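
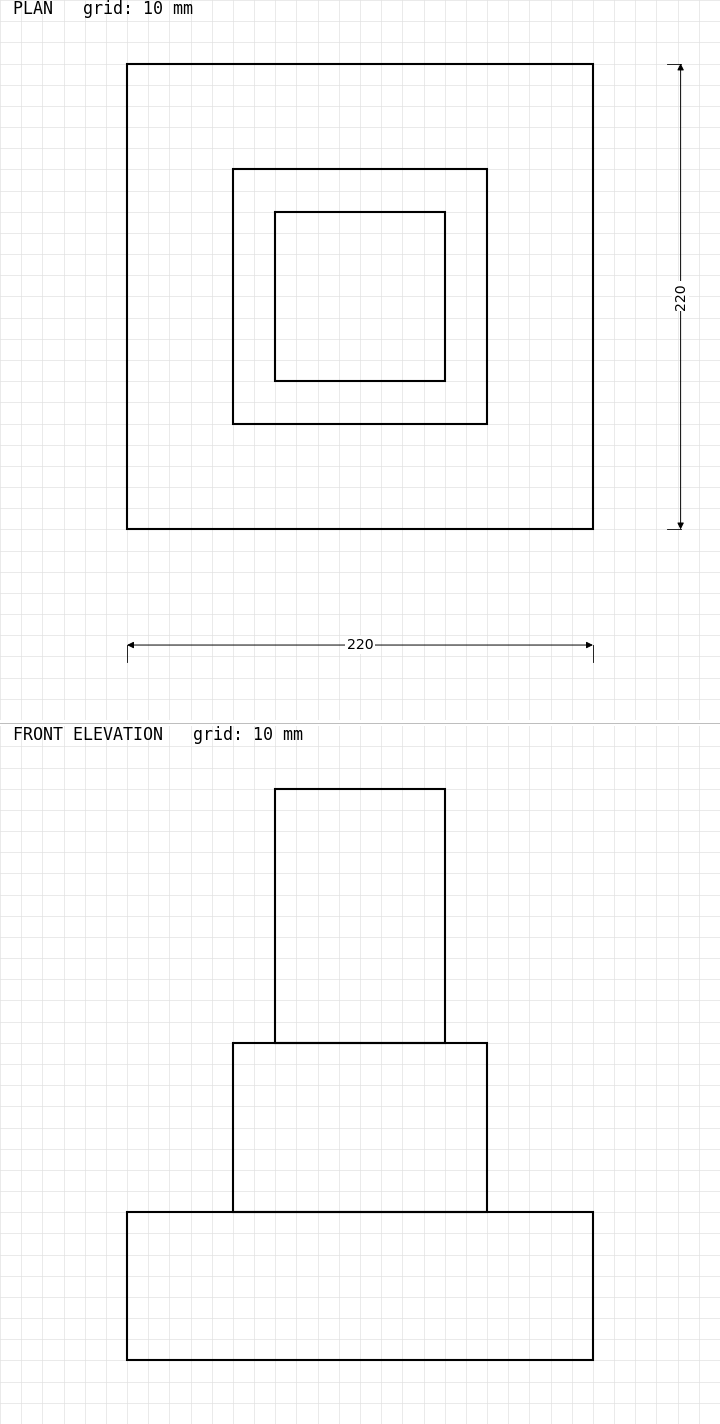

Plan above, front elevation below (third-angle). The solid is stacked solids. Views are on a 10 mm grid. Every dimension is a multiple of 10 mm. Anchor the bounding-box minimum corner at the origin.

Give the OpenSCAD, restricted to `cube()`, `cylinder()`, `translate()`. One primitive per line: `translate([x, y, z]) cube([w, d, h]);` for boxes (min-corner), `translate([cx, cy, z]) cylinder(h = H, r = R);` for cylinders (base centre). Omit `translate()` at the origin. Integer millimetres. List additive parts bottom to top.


cube([220, 220, 70]);
translate([50, 50, 70]) cube([120, 120, 80]);
translate([70, 70, 150]) cube([80, 80, 120]);


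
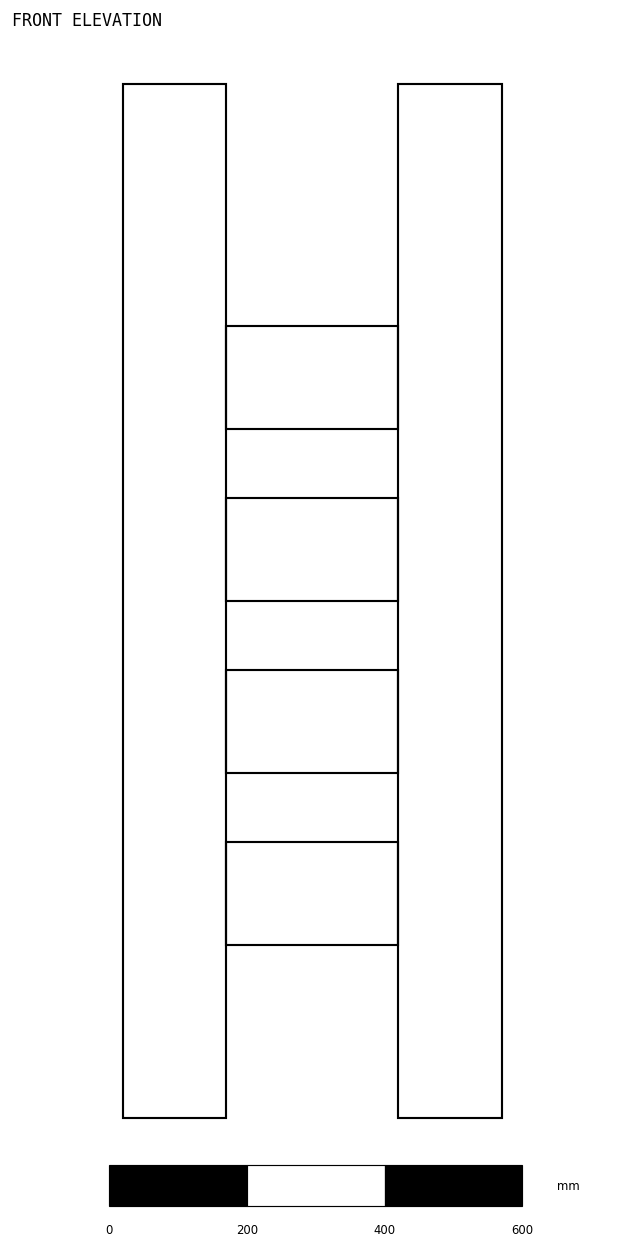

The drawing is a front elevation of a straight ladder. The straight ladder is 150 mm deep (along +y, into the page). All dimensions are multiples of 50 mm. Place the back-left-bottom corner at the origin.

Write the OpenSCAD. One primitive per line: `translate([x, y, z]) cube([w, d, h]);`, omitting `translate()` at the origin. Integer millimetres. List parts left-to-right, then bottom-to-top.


cube([150, 150, 1500]);
translate([150, 0, 250]) cube([250, 150, 150]);
translate([150, 0, 500]) cube([250, 150, 150]);
translate([150, 0, 750]) cube([250, 150, 150]);
translate([150, 0, 1000]) cube([250, 150, 150]);
translate([400, 0, 0]) cube([150, 150, 1500]);


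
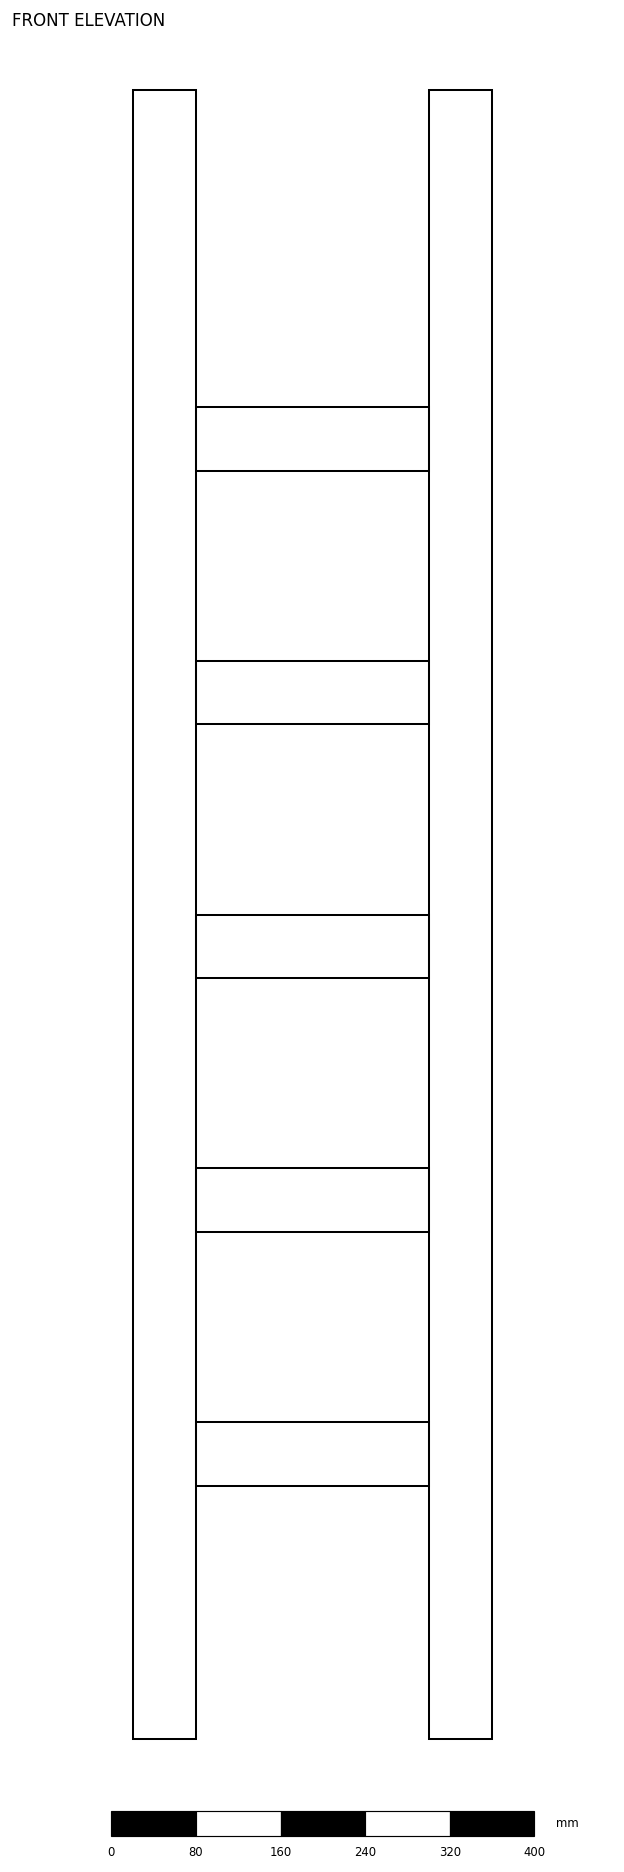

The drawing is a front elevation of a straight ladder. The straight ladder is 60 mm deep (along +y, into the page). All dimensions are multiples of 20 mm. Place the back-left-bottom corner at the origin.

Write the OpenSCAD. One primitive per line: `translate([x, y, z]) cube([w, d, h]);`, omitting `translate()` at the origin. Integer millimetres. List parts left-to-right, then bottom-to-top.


cube([60, 60, 1560]);
translate([60, 0, 240]) cube([220, 60, 60]);
translate([60, 0, 480]) cube([220, 60, 60]);
translate([60, 0, 720]) cube([220, 60, 60]);
translate([60, 0, 960]) cube([220, 60, 60]);
translate([60, 0, 1200]) cube([220, 60, 60]);
translate([280, 0, 0]) cube([60, 60, 1560]);


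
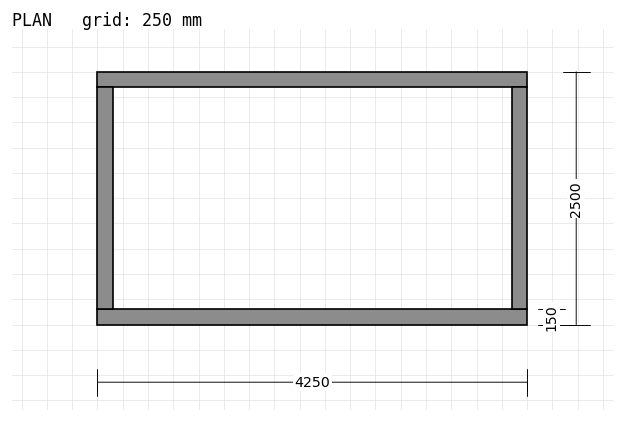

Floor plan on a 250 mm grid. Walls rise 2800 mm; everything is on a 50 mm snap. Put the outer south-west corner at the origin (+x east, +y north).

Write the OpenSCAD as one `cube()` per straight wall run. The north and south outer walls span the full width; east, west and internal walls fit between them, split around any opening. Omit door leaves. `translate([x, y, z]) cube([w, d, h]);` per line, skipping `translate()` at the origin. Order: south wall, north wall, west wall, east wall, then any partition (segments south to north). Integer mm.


cube([4250, 150, 2800]);
translate([0, 2350, 0]) cube([4250, 150, 2800]);
translate([0, 150, 0]) cube([150, 2200, 2800]);
translate([4100, 150, 0]) cube([150, 2200, 2800]);


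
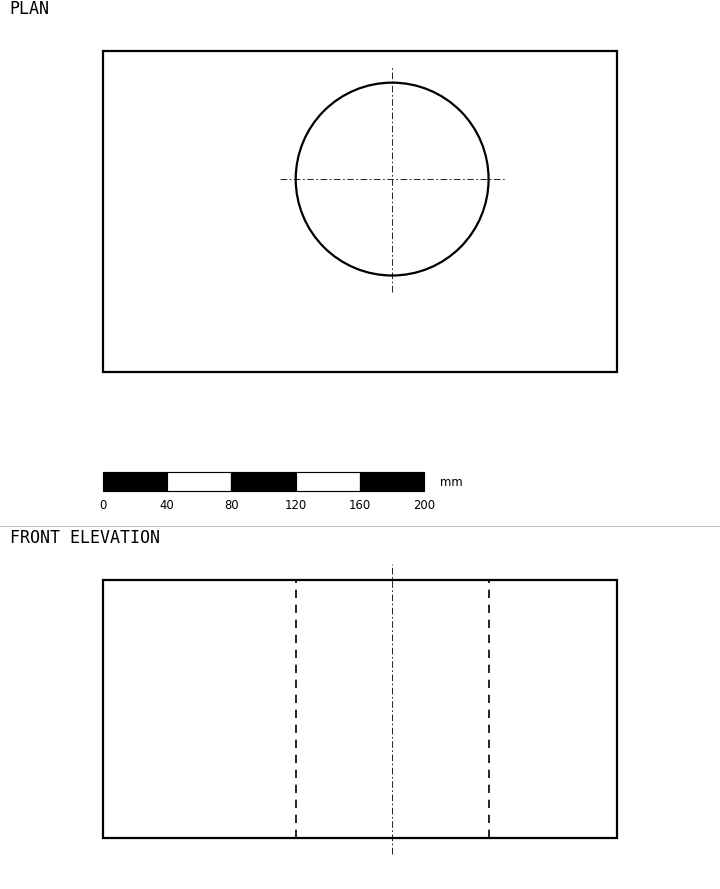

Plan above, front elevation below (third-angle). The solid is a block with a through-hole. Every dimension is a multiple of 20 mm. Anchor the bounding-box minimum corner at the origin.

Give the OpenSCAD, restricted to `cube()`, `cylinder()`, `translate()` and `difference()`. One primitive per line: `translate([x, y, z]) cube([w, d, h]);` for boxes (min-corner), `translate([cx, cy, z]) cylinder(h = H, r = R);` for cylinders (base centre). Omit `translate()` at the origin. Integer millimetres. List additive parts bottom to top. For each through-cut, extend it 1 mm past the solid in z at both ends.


difference() {
  cube([320, 200, 160]);
  translate([180, 120, -1]) cylinder(h = 162, r = 60);
}


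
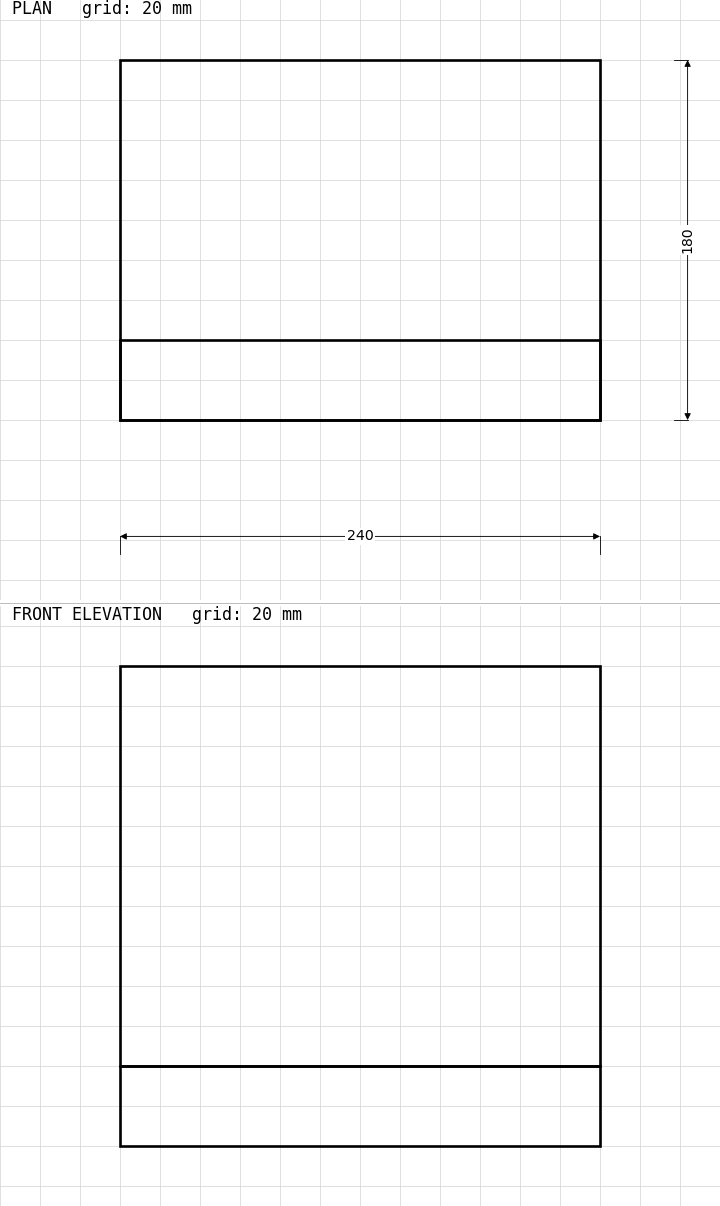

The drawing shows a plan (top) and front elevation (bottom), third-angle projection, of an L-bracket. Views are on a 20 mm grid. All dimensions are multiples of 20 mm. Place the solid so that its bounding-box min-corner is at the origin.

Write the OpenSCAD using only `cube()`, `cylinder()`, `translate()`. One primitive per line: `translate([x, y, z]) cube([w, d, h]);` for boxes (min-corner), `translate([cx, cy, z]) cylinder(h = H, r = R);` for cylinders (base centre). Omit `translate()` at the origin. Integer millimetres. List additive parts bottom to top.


cube([240, 180, 40]);
translate([0, 0, 40]) cube([240, 40, 200]);


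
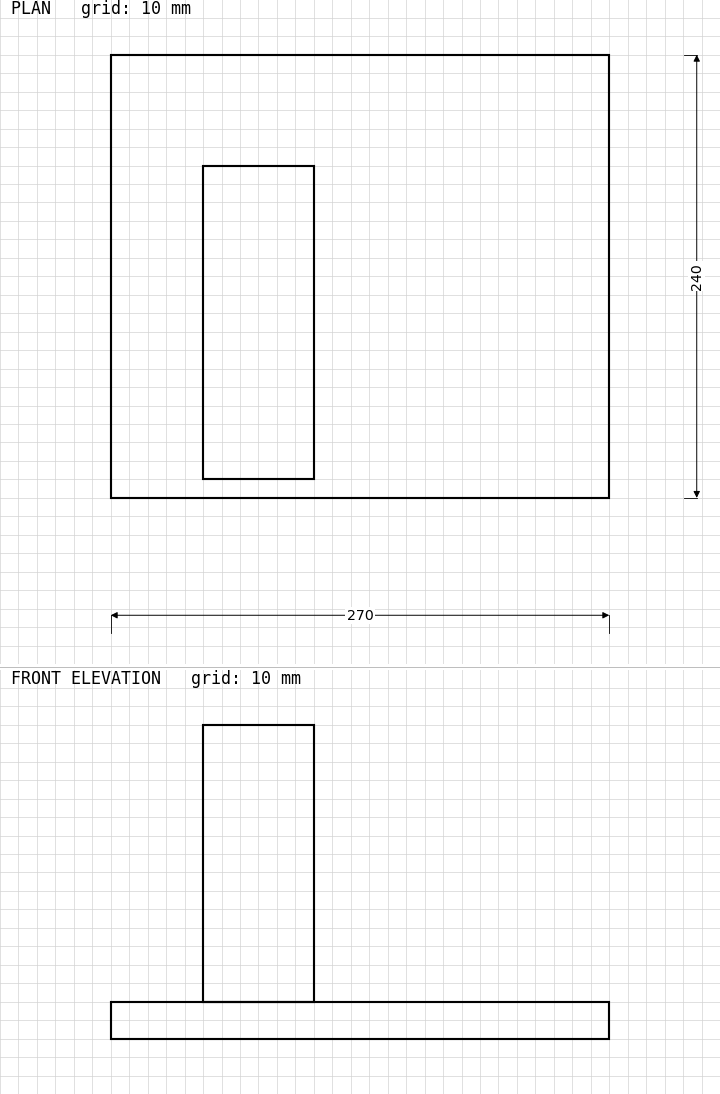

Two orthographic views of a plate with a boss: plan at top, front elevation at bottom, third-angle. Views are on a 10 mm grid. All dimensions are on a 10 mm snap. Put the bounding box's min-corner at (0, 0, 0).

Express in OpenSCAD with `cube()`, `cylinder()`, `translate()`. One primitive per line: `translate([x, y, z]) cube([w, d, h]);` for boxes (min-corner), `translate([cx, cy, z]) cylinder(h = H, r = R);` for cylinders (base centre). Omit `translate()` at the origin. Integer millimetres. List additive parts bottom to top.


cube([270, 240, 20]);
translate([50, 10, 20]) cube([60, 170, 150]);


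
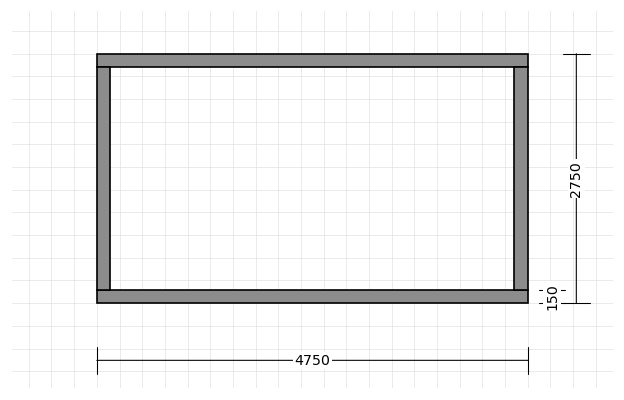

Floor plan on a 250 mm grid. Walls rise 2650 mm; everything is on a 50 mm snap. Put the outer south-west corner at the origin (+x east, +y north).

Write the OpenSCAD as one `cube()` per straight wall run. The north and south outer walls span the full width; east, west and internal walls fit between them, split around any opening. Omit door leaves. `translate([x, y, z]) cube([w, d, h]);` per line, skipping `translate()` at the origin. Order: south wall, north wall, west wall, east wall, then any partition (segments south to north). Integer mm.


cube([4750, 150, 2650]);
translate([0, 2600, 0]) cube([4750, 150, 2650]);
translate([0, 150, 0]) cube([150, 2450, 2650]);
translate([4600, 150, 0]) cube([150, 2450, 2650]);


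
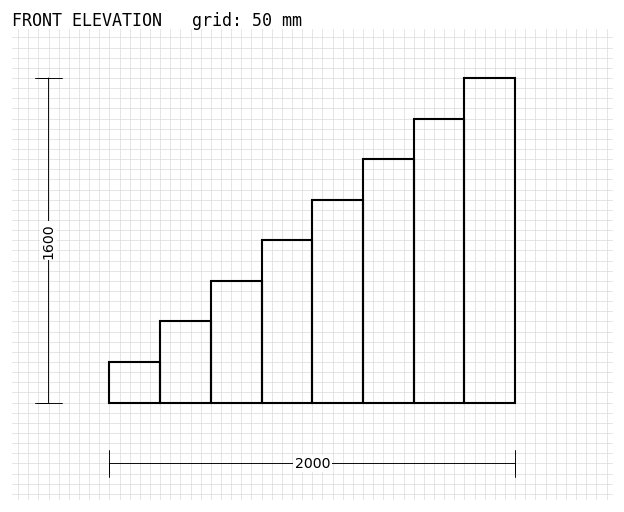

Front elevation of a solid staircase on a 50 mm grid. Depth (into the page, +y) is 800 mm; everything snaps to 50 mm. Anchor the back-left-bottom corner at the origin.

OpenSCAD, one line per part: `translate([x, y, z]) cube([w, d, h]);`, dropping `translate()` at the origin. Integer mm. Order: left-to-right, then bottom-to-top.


cube([250, 800, 200]);
translate([250, 0, 0]) cube([250, 800, 400]);
translate([500, 0, 0]) cube([250, 800, 600]);
translate([750, 0, 0]) cube([250, 800, 800]);
translate([1000, 0, 0]) cube([250, 800, 1000]);
translate([1250, 0, 0]) cube([250, 800, 1200]);
translate([1500, 0, 0]) cube([250, 800, 1400]);
translate([1750, 0, 0]) cube([250, 800, 1600]);


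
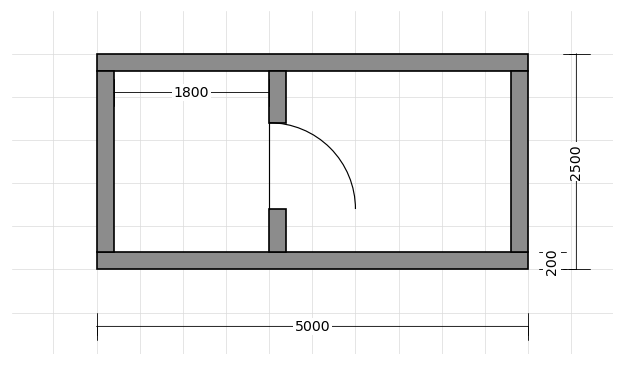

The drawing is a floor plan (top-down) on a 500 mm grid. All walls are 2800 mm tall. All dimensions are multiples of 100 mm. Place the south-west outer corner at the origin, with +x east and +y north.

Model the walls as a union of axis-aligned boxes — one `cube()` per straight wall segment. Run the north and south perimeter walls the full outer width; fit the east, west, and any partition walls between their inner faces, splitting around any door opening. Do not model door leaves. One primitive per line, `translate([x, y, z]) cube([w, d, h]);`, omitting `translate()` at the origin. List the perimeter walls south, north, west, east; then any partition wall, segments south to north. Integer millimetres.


cube([5000, 200, 2800]);
translate([0, 2300, 0]) cube([5000, 200, 2800]);
translate([0, 200, 0]) cube([200, 2100, 2800]);
translate([4800, 200, 0]) cube([200, 2100, 2800]);
translate([2000, 200, 0]) cube([200, 500, 2800]);
translate([2000, 1700, 0]) cube([200, 600, 2800]);


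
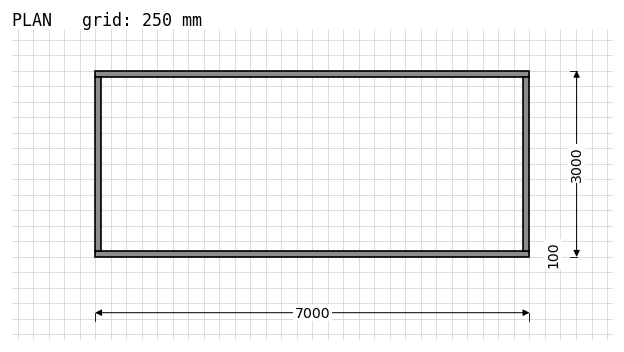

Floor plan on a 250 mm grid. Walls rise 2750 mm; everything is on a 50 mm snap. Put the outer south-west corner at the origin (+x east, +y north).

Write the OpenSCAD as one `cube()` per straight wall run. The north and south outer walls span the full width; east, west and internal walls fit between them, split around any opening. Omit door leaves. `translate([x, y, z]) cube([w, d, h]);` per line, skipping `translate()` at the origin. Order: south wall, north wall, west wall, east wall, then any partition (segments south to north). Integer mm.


cube([7000, 100, 2750]);
translate([0, 2900, 0]) cube([7000, 100, 2750]);
translate([0, 100, 0]) cube([100, 2800, 2750]);
translate([6900, 100, 0]) cube([100, 2800, 2750]);


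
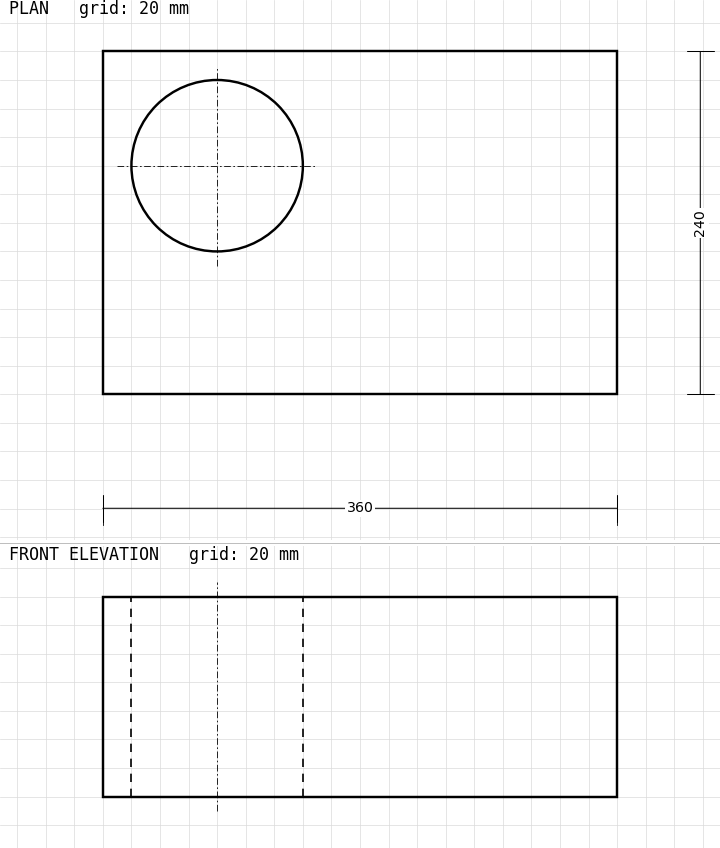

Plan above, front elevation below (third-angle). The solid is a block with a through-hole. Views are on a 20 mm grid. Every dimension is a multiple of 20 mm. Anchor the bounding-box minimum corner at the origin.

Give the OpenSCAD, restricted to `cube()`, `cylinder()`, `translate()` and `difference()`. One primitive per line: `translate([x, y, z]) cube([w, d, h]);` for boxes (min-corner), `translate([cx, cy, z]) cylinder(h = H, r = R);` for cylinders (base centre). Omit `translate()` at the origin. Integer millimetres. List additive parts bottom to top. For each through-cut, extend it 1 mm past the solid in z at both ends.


difference() {
  cube([360, 240, 140]);
  translate([80, 160, -1]) cylinder(h = 142, r = 60);
}


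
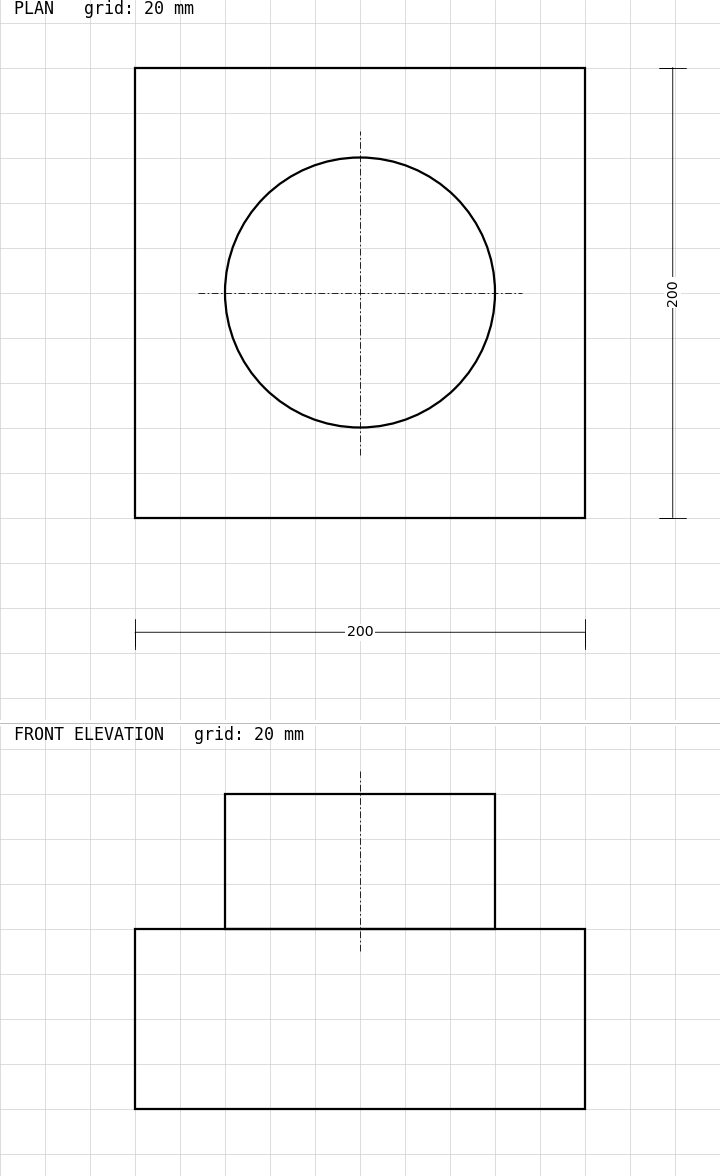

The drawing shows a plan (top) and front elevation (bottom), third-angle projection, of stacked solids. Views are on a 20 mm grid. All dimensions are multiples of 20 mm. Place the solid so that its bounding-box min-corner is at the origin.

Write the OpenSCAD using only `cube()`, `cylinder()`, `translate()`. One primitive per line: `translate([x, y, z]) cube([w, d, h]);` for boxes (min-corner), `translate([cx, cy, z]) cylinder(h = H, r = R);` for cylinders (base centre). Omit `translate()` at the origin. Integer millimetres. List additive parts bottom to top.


cube([200, 200, 80]);
translate([100, 100, 80]) cylinder(h = 60, r = 60);


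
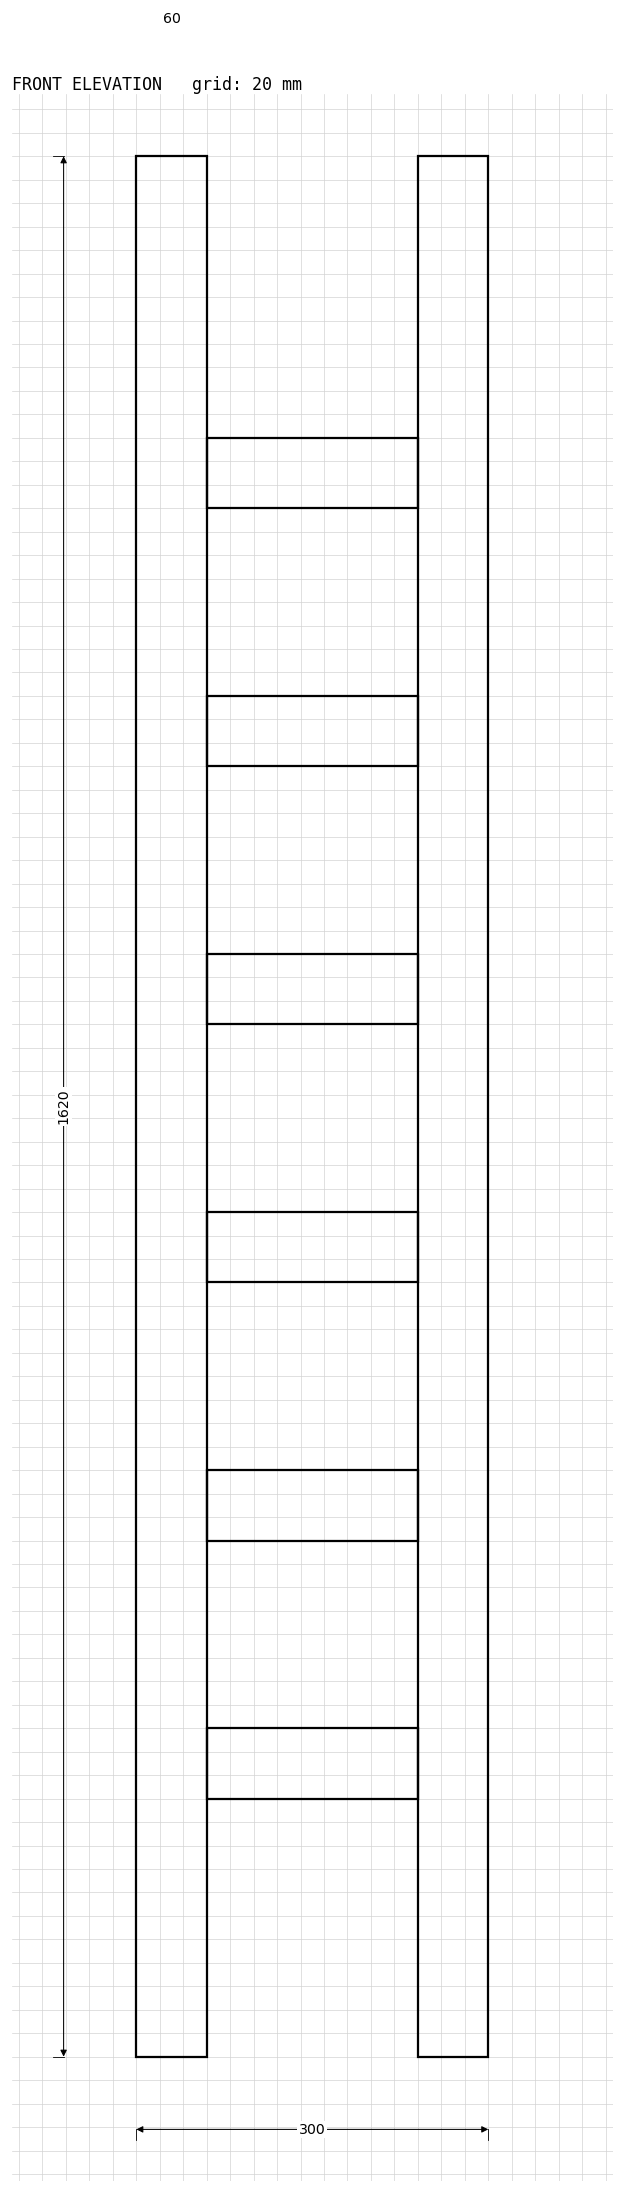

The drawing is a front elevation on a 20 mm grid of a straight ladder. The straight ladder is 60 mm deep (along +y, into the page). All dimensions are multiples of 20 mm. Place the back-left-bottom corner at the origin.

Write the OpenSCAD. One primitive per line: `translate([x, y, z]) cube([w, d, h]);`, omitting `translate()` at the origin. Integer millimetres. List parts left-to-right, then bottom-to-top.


cube([60, 60, 1620]);
translate([60, 0, 220]) cube([180, 60, 60]);
translate([60, 0, 440]) cube([180, 60, 60]);
translate([60, 0, 660]) cube([180, 60, 60]);
translate([60, 0, 880]) cube([180, 60, 60]);
translate([60, 0, 1100]) cube([180, 60, 60]);
translate([60, 0, 1320]) cube([180, 60, 60]);
translate([240, 0, 0]) cube([60, 60, 1620]);


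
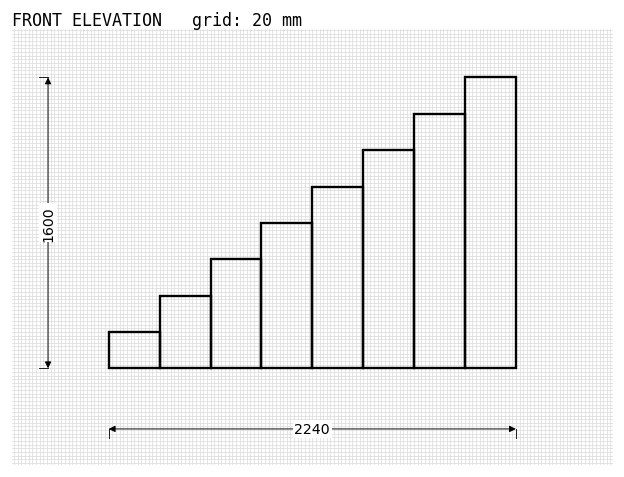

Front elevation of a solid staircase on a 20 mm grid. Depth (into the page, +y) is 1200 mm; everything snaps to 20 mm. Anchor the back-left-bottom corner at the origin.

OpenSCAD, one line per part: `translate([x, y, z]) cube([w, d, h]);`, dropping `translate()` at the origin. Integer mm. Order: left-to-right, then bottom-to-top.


cube([280, 1200, 200]);
translate([280, 0, 0]) cube([280, 1200, 400]);
translate([560, 0, 0]) cube([280, 1200, 600]);
translate([840, 0, 0]) cube([280, 1200, 800]);
translate([1120, 0, 0]) cube([280, 1200, 1000]);
translate([1400, 0, 0]) cube([280, 1200, 1200]);
translate([1680, 0, 0]) cube([280, 1200, 1400]);
translate([1960, 0, 0]) cube([280, 1200, 1600]);


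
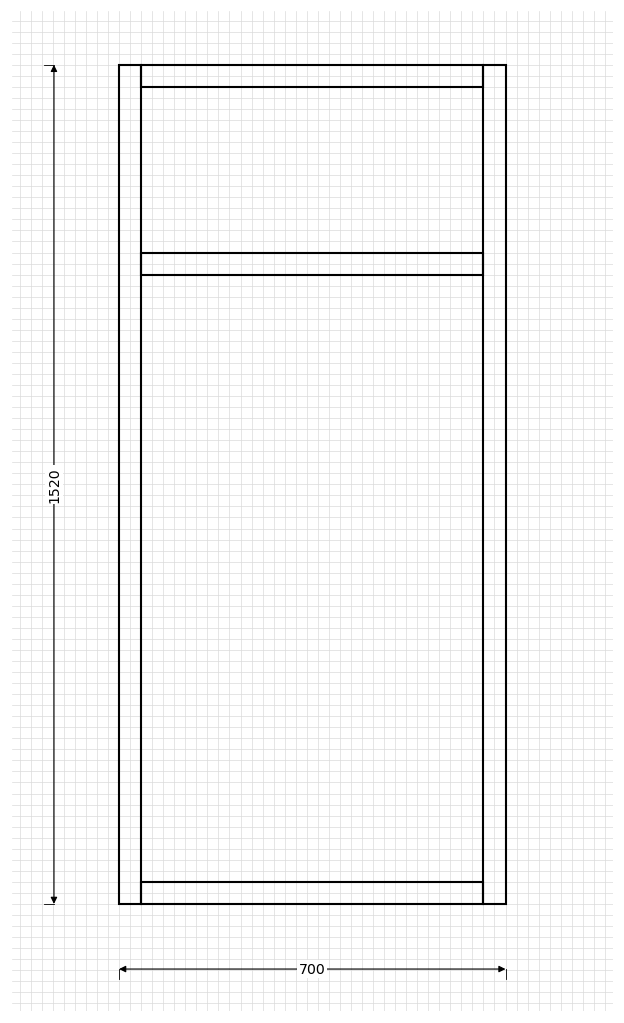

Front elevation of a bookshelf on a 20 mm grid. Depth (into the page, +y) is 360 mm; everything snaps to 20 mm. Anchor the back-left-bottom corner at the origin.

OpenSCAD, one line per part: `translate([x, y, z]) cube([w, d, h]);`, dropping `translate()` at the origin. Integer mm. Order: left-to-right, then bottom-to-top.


cube([40, 360, 1520]);
translate([40, 0, 0]) cube([620, 360, 40]);
translate([40, 0, 1140]) cube([620, 360, 40]);
translate([40, 0, 1480]) cube([620, 360, 40]);
translate([660, 0, 0]) cube([40, 360, 1520]);


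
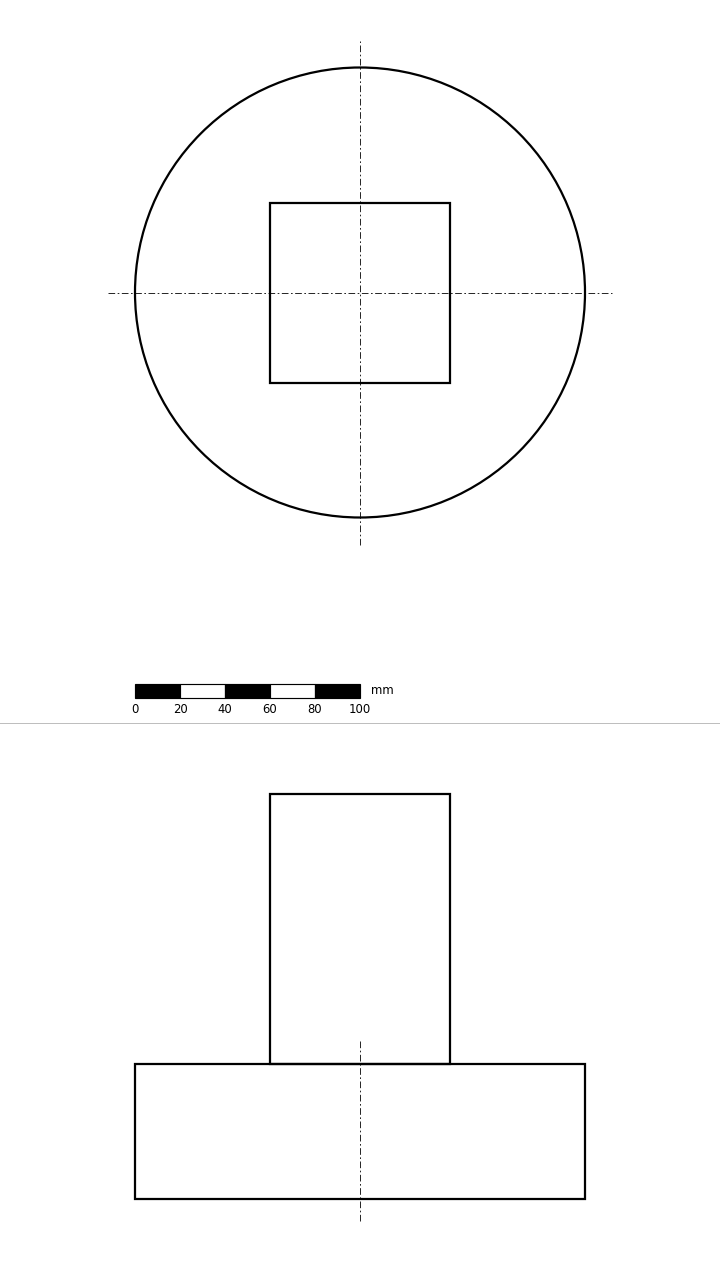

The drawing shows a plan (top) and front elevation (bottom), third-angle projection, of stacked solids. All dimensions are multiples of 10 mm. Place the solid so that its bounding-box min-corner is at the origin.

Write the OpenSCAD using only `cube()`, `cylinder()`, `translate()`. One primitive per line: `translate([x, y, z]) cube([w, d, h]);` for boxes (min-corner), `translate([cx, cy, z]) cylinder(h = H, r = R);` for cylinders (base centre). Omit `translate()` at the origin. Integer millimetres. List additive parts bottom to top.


translate([100, 100, 0]) cylinder(h = 60, r = 100);
translate([60, 60, 60]) cube([80, 80, 120]);


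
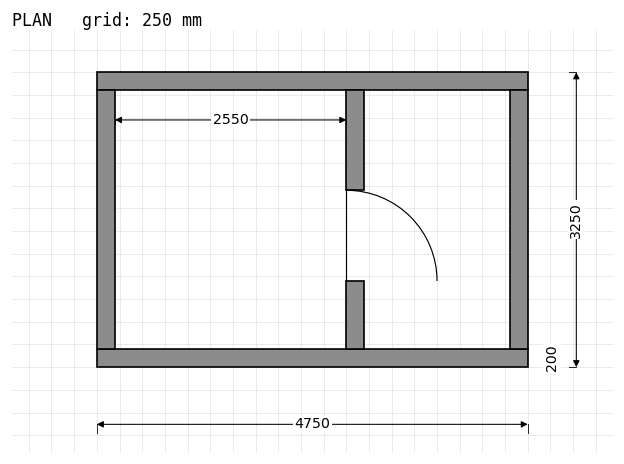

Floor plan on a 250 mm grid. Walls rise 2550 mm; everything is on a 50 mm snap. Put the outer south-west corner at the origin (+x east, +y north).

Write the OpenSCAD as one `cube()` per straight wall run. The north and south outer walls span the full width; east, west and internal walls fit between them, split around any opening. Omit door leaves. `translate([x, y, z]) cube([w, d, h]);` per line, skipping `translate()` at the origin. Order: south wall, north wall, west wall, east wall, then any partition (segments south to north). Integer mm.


cube([4750, 200, 2550]);
translate([0, 3050, 0]) cube([4750, 200, 2550]);
translate([0, 200, 0]) cube([200, 2850, 2550]);
translate([4550, 200, 0]) cube([200, 2850, 2550]);
translate([2750, 200, 0]) cube([200, 750, 2550]);
translate([2750, 1950, 0]) cube([200, 1100, 2550]);


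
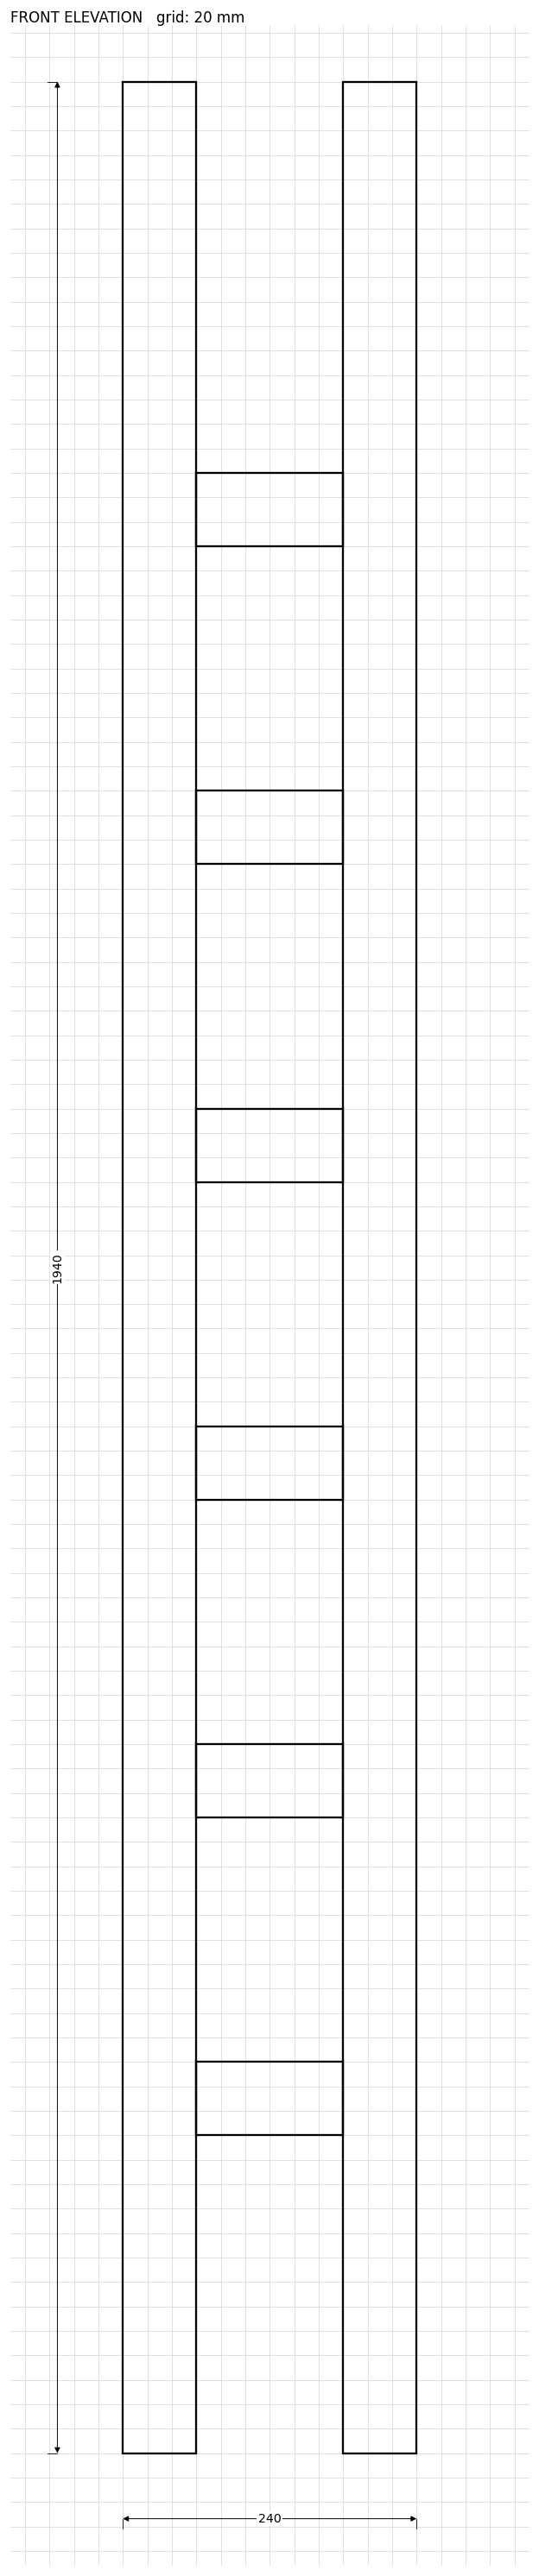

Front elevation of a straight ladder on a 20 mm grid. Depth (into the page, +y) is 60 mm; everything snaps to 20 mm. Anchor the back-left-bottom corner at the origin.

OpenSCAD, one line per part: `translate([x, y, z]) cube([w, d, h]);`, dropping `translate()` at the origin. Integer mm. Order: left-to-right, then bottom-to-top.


cube([60, 60, 1940]);
translate([60, 0, 260]) cube([120, 60, 60]);
translate([60, 0, 520]) cube([120, 60, 60]);
translate([60, 0, 780]) cube([120, 60, 60]);
translate([60, 0, 1040]) cube([120, 60, 60]);
translate([60, 0, 1300]) cube([120, 60, 60]);
translate([60, 0, 1560]) cube([120, 60, 60]);
translate([180, 0, 0]) cube([60, 60, 1940]);


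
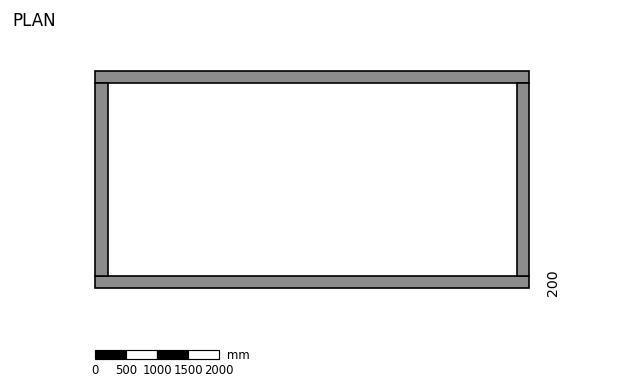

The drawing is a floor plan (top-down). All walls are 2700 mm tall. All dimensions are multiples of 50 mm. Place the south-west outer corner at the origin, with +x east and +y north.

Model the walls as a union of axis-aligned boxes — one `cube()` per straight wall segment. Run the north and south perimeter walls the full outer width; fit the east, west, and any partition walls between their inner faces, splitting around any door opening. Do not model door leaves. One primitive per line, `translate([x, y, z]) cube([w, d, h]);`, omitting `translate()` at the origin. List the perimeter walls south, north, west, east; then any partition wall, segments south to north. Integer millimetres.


cube([7000, 200, 2700]);
translate([0, 3300, 0]) cube([7000, 200, 2700]);
translate([0, 200, 0]) cube([200, 3100, 2700]);
translate([6800, 200, 0]) cube([200, 3100, 2700]);


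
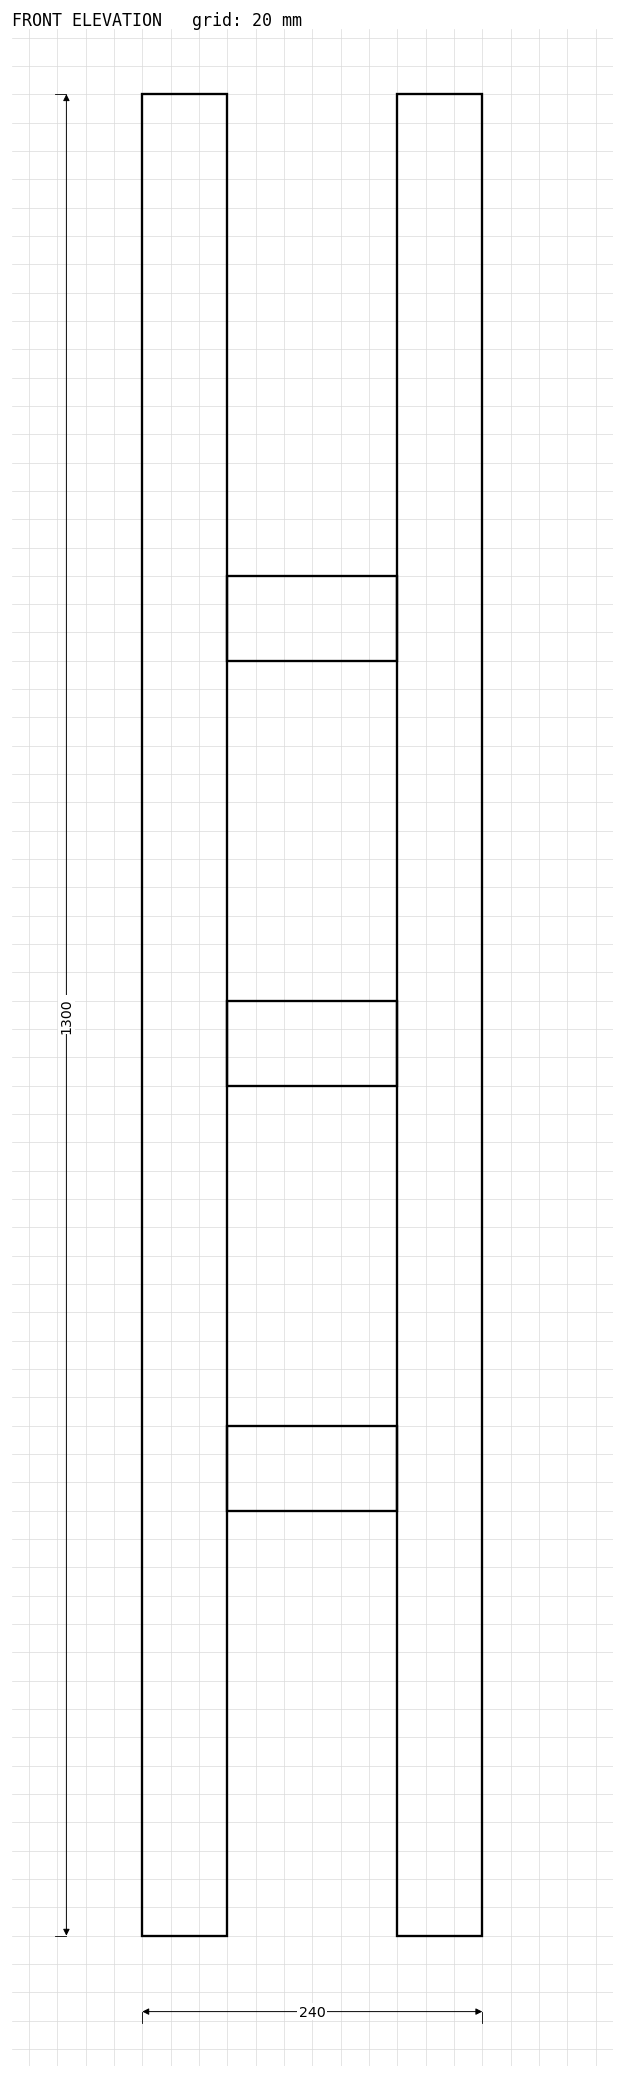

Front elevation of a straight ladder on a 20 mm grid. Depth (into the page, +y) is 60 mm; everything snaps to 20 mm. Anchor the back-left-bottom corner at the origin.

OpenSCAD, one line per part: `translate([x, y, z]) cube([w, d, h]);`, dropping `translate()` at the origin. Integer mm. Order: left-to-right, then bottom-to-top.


cube([60, 60, 1300]);
translate([60, 0, 300]) cube([120, 60, 60]);
translate([60, 0, 600]) cube([120, 60, 60]);
translate([60, 0, 900]) cube([120, 60, 60]);
translate([180, 0, 0]) cube([60, 60, 1300]);


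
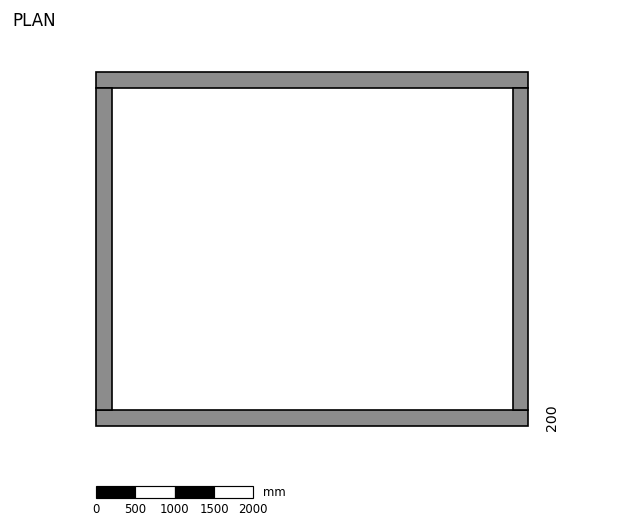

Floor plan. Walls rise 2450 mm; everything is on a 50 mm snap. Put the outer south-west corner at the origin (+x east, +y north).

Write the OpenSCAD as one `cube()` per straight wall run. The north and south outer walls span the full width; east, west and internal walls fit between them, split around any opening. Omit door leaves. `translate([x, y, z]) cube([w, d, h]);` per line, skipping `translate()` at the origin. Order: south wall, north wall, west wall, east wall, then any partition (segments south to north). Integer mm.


cube([5500, 200, 2450]);
translate([0, 4300, 0]) cube([5500, 200, 2450]);
translate([0, 200, 0]) cube([200, 4100, 2450]);
translate([5300, 200, 0]) cube([200, 4100, 2450]);


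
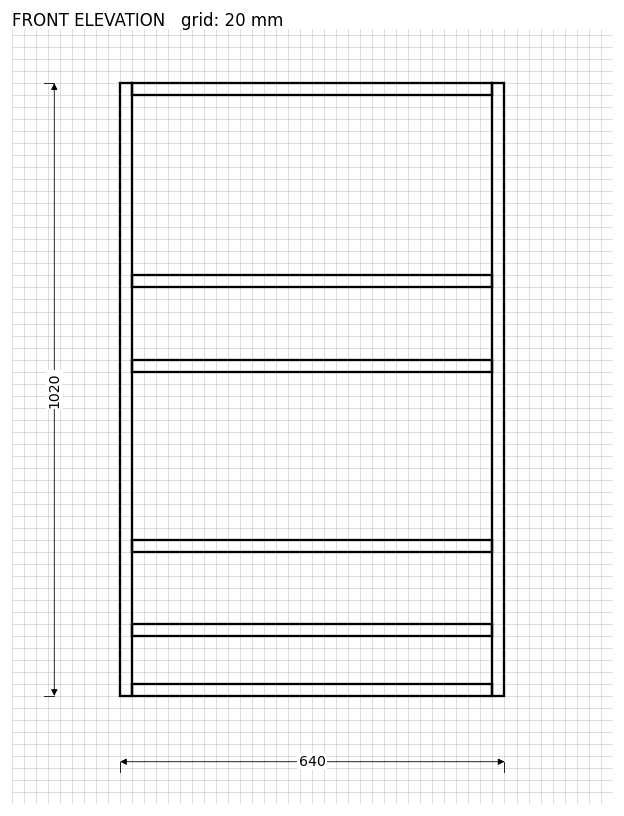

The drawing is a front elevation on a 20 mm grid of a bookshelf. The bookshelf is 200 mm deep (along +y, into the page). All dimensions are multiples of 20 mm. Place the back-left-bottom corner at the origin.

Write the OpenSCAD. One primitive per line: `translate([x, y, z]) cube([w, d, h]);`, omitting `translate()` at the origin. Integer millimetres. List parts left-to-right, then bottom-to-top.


cube([20, 200, 1020]);
translate([20, 0, 0]) cube([600, 200, 20]);
translate([20, 0, 100]) cube([600, 200, 20]);
translate([20, 0, 240]) cube([600, 200, 20]);
translate([20, 0, 540]) cube([600, 200, 20]);
translate([20, 0, 680]) cube([600, 200, 20]);
translate([20, 0, 1000]) cube([600, 200, 20]);
translate([620, 0, 0]) cube([20, 200, 1020]);


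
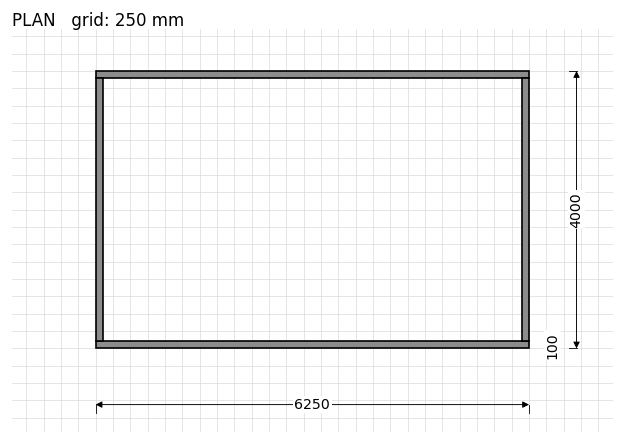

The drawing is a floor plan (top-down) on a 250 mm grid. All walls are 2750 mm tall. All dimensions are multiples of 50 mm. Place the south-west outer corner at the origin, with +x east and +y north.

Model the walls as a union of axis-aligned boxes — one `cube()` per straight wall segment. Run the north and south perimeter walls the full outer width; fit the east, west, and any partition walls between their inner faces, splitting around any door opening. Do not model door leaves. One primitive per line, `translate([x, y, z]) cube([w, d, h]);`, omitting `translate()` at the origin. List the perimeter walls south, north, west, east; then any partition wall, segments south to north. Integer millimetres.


cube([6250, 100, 2750]);
translate([0, 3900, 0]) cube([6250, 100, 2750]);
translate([0, 100, 0]) cube([100, 3800, 2750]);
translate([6150, 100, 0]) cube([100, 3800, 2750]);


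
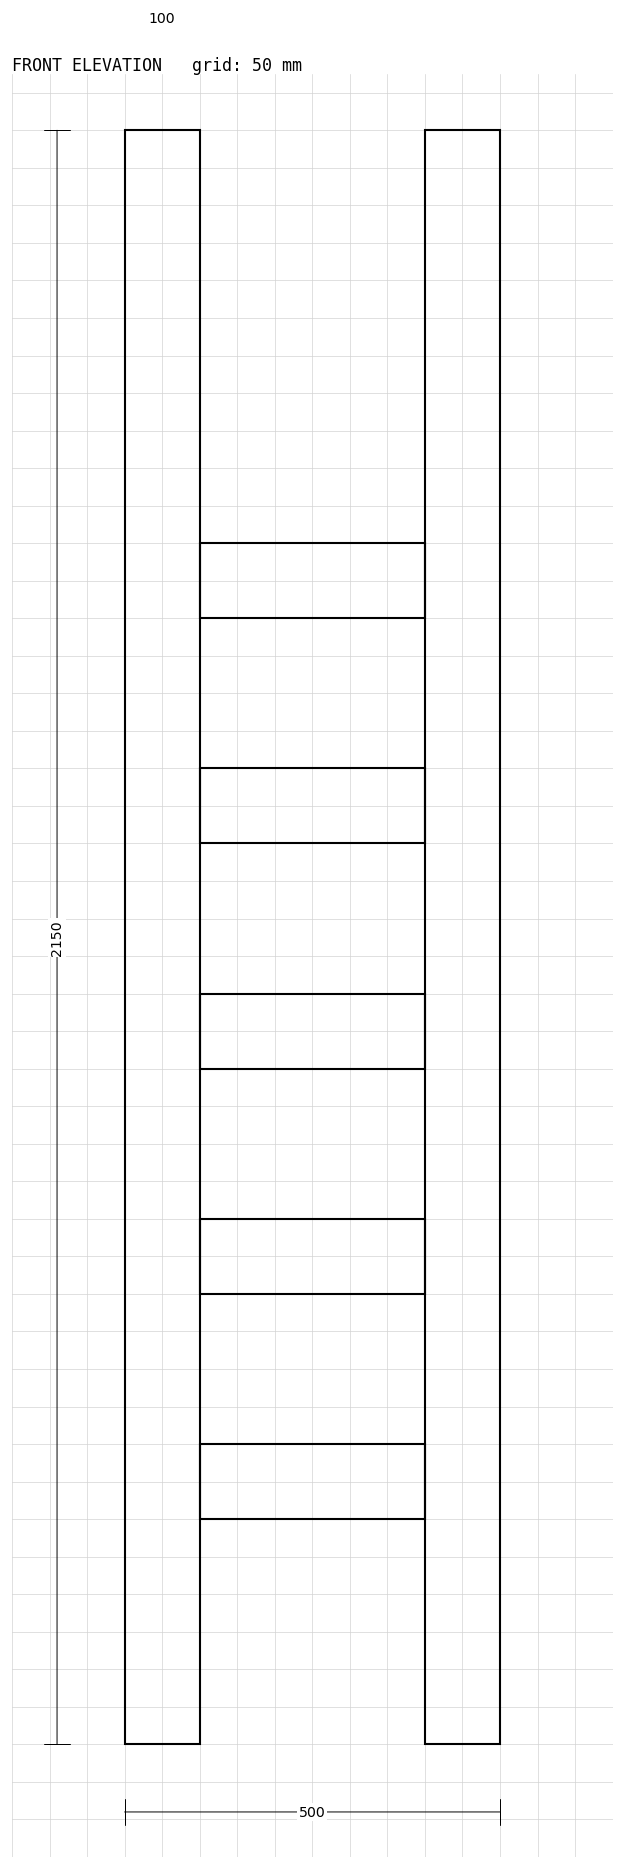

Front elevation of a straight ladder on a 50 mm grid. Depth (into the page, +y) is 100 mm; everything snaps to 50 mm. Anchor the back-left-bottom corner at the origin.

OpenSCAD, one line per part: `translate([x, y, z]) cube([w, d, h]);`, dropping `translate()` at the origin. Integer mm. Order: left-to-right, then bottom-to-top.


cube([100, 100, 2150]);
translate([100, 0, 300]) cube([300, 100, 100]);
translate([100, 0, 600]) cube([300, 100, 100]);
translate([100, 0, 900]) cube([300, 100, 100]);
translate([100, 0, 1200]) cube([300, 100, 100]);
translate([100, 0, 1500]) cube([300, 100, 100]);
translate([400, 0, 0]) cube([100, 100, 2150]);


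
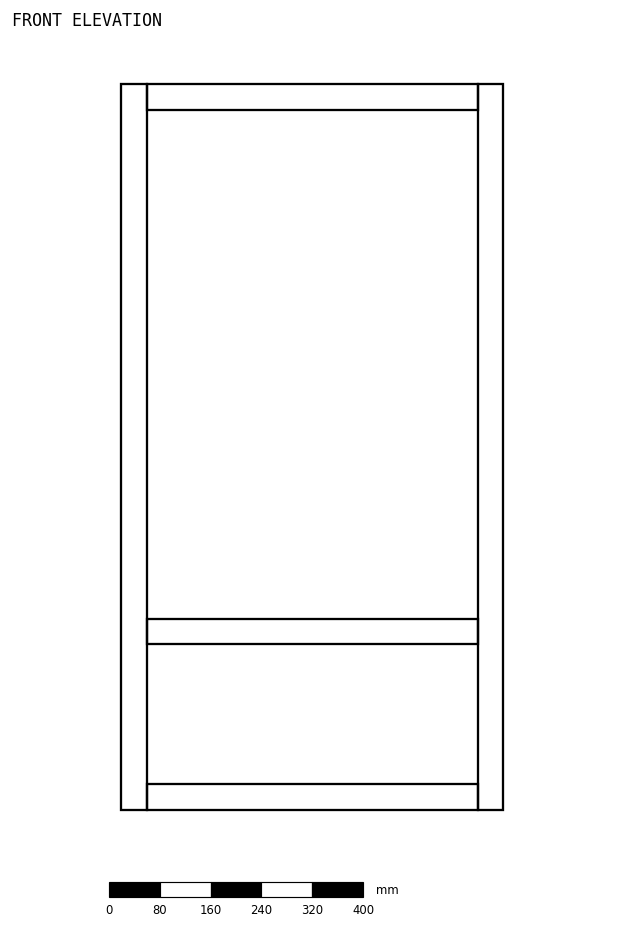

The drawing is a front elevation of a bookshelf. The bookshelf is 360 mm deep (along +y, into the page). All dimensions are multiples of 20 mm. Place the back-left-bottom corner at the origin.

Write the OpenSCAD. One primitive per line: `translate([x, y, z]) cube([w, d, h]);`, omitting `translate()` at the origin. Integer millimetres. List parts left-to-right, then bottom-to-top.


cube([40, 360, 1140]);
translate([40, 0, 0]) cube([520, 360, 40]);
translate([40, 0, 260]) cube([520, 360, 40]);
translate([40, 0, 1100]) cube([520, 360, 40]);
translate([560, 0, 0]) cube([40, 360, 1140]);


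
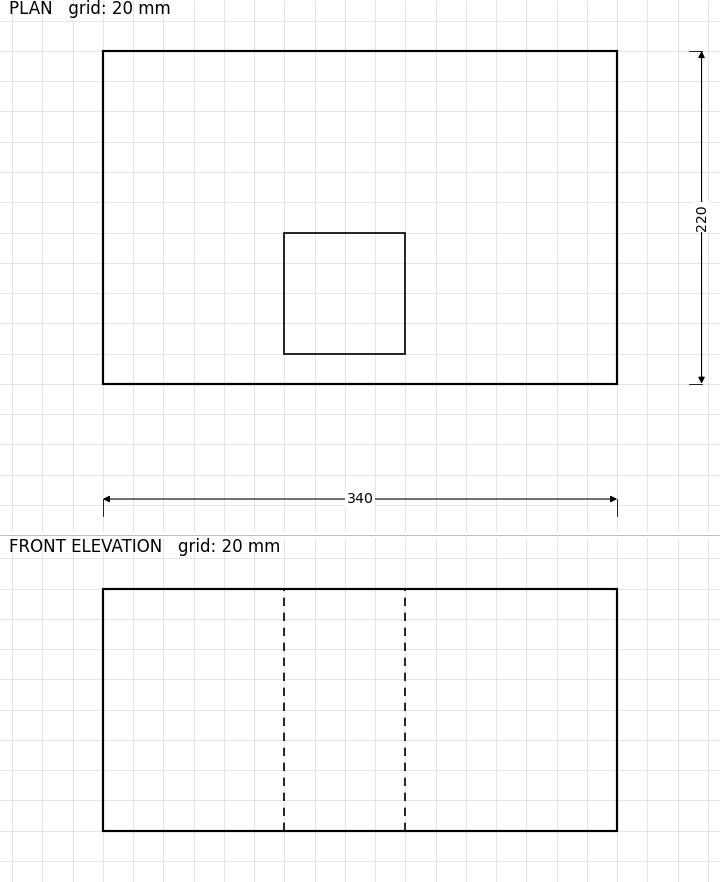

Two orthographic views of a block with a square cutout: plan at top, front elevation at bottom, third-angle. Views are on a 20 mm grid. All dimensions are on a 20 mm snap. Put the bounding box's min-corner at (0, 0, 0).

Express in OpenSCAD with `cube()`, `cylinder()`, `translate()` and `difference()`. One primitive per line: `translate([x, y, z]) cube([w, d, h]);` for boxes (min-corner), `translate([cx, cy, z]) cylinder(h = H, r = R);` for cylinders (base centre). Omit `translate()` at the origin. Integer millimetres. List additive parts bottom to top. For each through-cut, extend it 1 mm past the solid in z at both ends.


difference() {
  cube([340, 220, 160]);
  translate([120, 20, -1]) cube([80, 80, 162]);
}


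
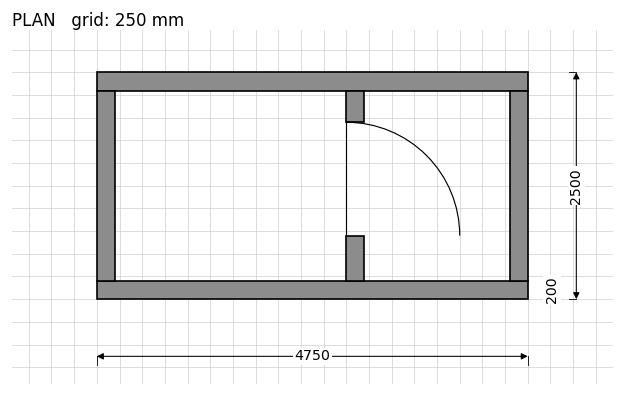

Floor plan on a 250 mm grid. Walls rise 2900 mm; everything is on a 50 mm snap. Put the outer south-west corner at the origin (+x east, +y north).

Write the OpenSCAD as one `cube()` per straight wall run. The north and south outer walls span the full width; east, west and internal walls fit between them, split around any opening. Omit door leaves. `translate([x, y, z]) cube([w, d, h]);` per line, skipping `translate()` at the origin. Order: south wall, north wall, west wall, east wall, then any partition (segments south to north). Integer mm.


cube([4750, 200, 2900]);
translate([0, 2300, 0]) cube([4750, 200, 2900]);
translate([0, 200, 0]) cube([200, 2100, 2900]);
translate([4550, 200, 0]) cube([200, 2100, 2900]);
translate([2750, 200, 0]) cube([200, 500, 2900]);
translate([2750, 1950, 0]) cube([200, 350, 2900]);


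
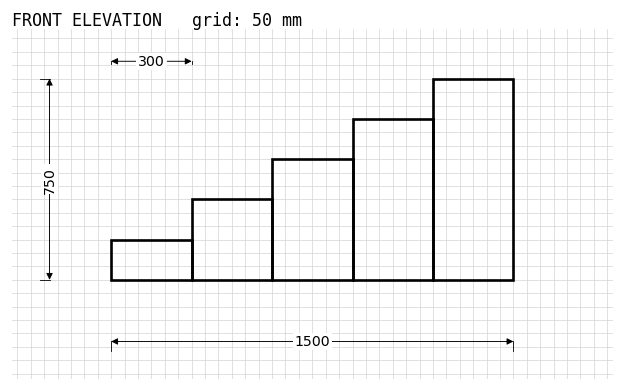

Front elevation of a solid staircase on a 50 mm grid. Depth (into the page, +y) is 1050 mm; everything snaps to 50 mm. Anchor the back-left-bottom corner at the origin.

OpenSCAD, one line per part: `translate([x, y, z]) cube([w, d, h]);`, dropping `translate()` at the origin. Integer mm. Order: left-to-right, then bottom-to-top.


cube([300, 1050, 150]);
translate([300, 0, 0]) cube([300, 1050, 300]);
translate([600, 0, 0]) cube([300, 1050, 450]);
translate([900, 0, 0]) cube([300, 1050, 600]);
translate([1200, 0, 0]) cube([300, 1050, 750]);


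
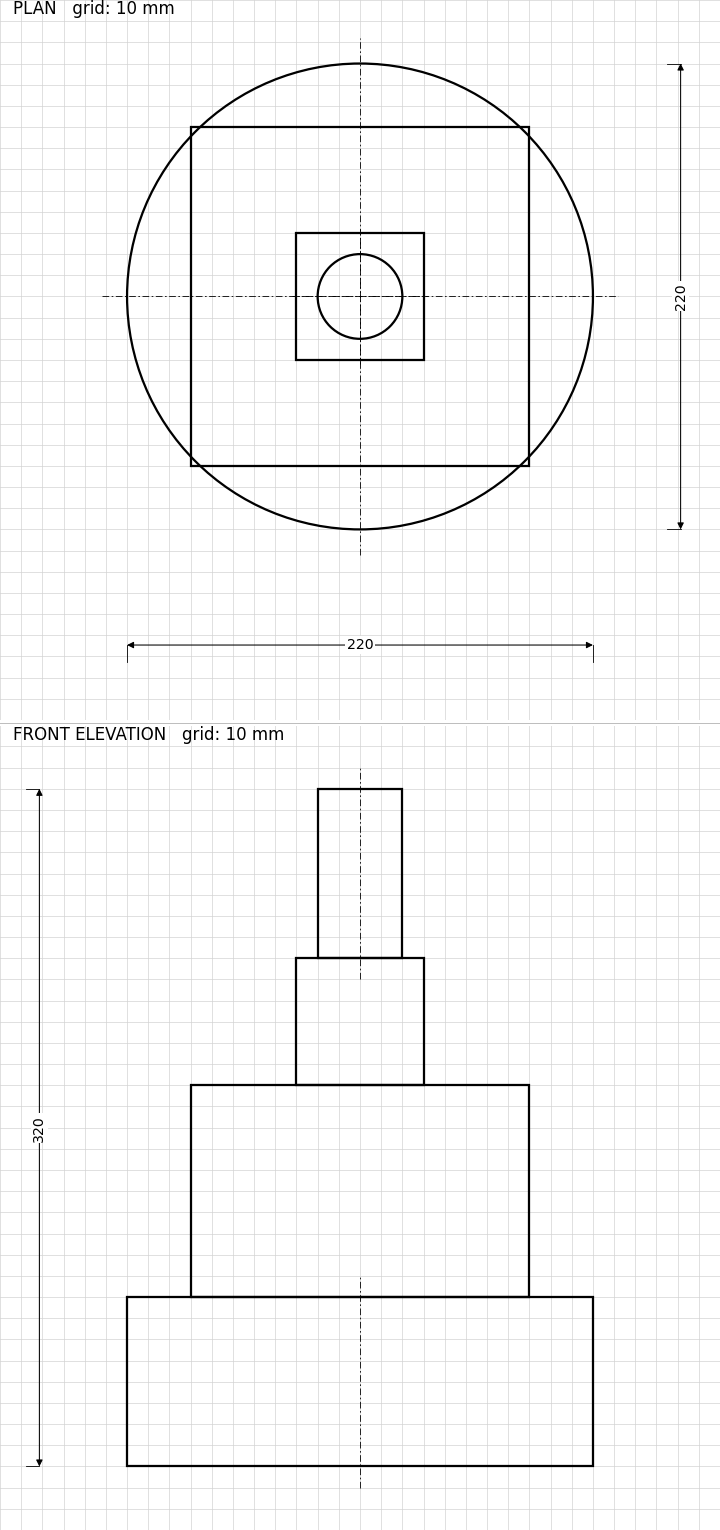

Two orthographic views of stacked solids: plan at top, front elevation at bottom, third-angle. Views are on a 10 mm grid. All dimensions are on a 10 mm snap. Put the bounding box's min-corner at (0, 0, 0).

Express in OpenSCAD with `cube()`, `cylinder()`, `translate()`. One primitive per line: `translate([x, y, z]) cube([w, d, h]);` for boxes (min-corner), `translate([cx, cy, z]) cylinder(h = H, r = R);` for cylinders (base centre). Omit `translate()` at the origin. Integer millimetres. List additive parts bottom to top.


translate([110, 110, 0]) cylinder(h = 80, r = 110);
translate([30, 30, 80]) cube([160, 160, 100]);
translate([80, 80, 180]) cube([60, 60, 60]);
translate([110, 110, 240]) cylinder(h = 80, r = 20);


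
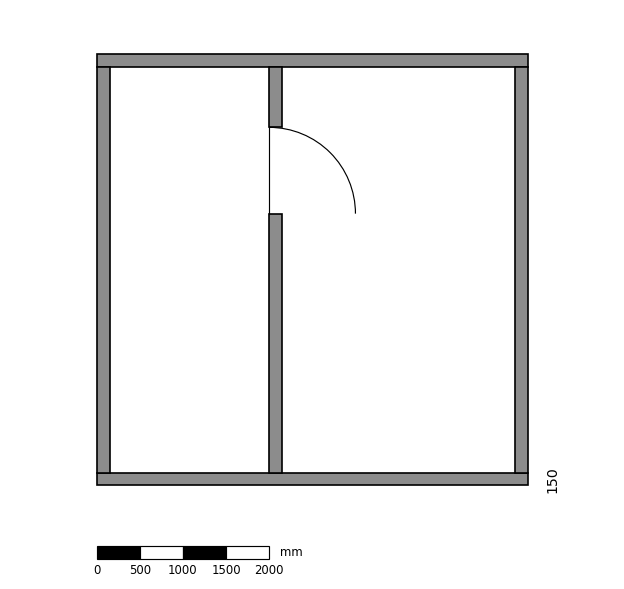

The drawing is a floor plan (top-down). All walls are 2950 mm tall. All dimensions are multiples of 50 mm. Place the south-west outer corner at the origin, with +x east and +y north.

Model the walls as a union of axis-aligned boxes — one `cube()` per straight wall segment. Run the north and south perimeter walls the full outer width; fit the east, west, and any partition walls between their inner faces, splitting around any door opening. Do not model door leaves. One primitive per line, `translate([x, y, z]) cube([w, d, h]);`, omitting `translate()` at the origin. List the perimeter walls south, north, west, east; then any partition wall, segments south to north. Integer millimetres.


cube([5000, 150, 2950]);
translate([0, 4850, 0]) cube([5000, 150, 2950]);
translate([0, 150, 0]) cube([150, 4700, 2950]);
translate([4850, 150, 0]) cube([150, 4700, 2950]);
translate([2000, 150, 0]) cube([150, 3000, 2950]);
translate([2000, 4150, 0]) cube([150, 700, 2950]);


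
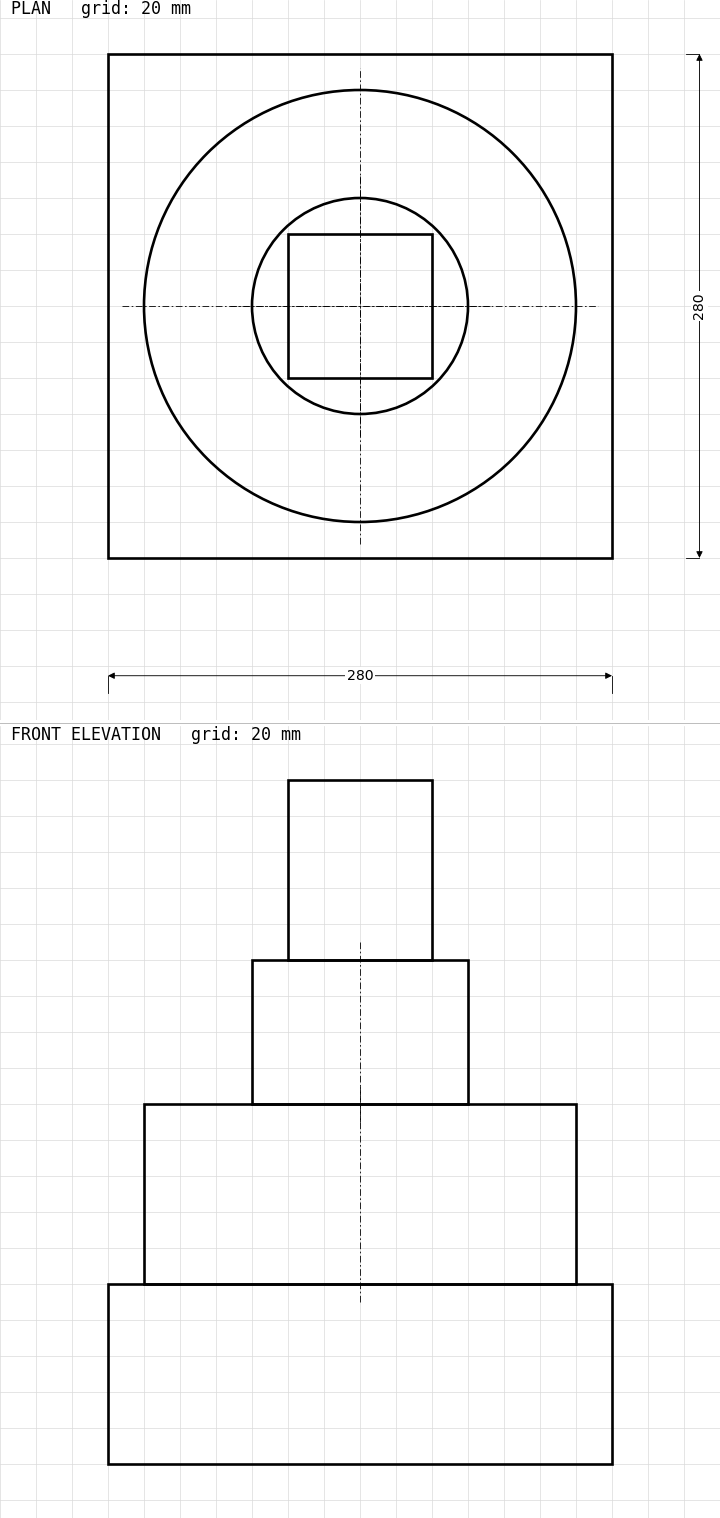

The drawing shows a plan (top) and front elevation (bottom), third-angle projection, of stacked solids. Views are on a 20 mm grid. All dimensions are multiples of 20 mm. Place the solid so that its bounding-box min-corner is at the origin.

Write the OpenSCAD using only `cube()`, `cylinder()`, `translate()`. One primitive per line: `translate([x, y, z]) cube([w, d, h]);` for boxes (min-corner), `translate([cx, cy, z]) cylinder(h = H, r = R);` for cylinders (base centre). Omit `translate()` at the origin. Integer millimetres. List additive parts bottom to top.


cube([280, 280, 100]);
translate([140, 140, 100]) cylinder(h = 100, r = 120);
translate([140, 140, 200]) cylinder(h = 80, r = 60);
translate([100, 100, 280]) cube([80, 80, 100]);


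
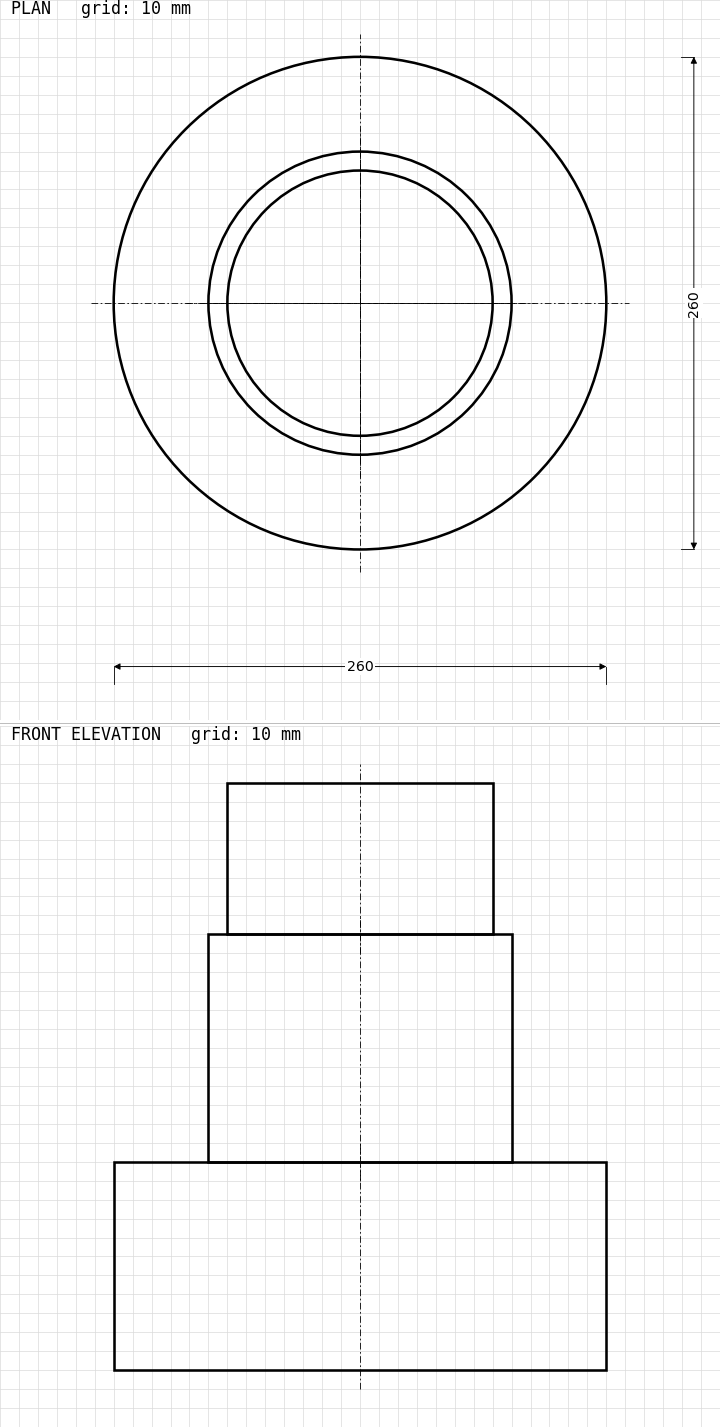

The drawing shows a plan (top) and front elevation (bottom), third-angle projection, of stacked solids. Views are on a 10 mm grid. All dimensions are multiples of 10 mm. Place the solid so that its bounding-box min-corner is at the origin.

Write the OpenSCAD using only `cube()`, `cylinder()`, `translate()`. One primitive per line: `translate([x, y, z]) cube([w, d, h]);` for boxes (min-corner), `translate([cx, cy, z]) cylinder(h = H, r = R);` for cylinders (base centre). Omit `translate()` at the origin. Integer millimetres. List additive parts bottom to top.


translate([130, 130, 0]) cylinder(h = 110, r = 130);
translate([130, 130, 110]) cylinder(h = 120, r = 80);
translate([130, 130, 230]) cylinder(h = 80, r = 70);


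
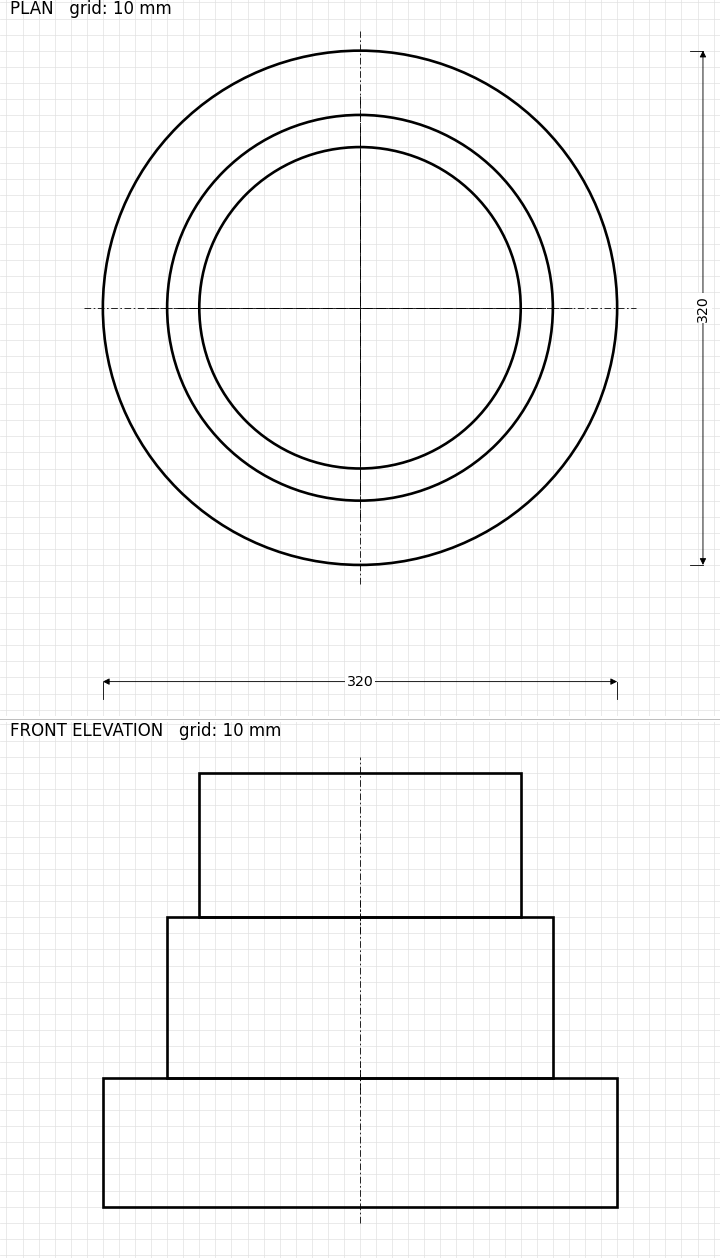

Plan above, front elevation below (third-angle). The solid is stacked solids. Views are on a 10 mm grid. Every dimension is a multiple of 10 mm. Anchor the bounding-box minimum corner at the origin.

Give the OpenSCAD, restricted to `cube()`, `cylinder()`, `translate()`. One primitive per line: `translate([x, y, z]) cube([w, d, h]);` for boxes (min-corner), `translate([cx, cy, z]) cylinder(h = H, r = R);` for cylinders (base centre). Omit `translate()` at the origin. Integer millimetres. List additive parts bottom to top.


translate([160, 160, 0]) cylinder(h = 80, r = 160);
translate([160, 160, 80]) cylinder(h = 100, r = 120);
translate([160, 160, 180]) cylinder(h = 90, r = 100);
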